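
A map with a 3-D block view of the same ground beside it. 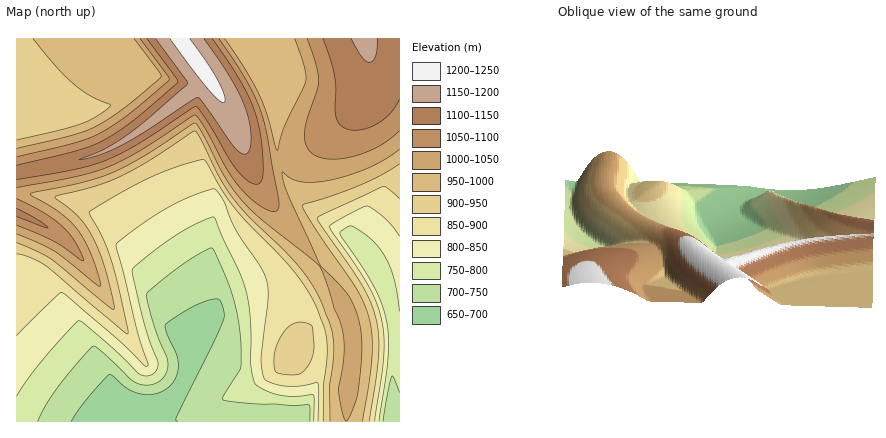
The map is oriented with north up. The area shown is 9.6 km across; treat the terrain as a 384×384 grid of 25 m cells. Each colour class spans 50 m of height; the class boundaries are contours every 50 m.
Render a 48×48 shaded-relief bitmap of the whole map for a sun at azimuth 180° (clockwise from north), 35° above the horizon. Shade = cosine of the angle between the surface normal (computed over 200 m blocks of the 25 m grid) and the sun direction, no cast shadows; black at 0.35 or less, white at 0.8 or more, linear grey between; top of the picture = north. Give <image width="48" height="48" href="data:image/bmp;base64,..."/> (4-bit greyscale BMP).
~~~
<image width="48" height="48" href="data:image/bmp;base64,Qk32BAAAAAAAAHYAAAAoAAAAMAAAADAAAAABAAQAAAAAAIAEAAATCwAAEwsAABAAAAAAAAAAAAAAABEREQAiIiIAMzMzAERERABVVVUAZmZmAHd3dwCIiIgAmZmZAKqqqgC7u7sAzMzMAN3d3QDu7u4A////AIiIiIiIiIiHd3d4mZmZmZmZmXZniIiIiIiIiIiIiIiId3d3iJmZmZmqu5ZniIiIiIiIiIiIiIiZmYd3d4iZmau8zLdniIiIiIiIiZmIiIm8y6h3d3d4mrzd3chniIiIiIiJmZmYiJvN3Ll3d3ZnebzMzMpmd4iIiIiJmZmZiau826mHd3dmeJq8u7pmd4iIiIiZmZmZmru7upiHd3dmeIiaqplmd4iHiIiZmZmZm7u6h3d3d3d2d3eImIl2d3h3iIiJmZmZq7u4VVV3d3d3d3d3iIh3d3d3eIiJmZmZu7umVVV4d3d3d3dmd3eHd3d2eIiJmZmbu7uFVVeId3d4d3dmZ3eIiHdmaIiJmZmru7plVWiIh3d4h3dmZneYiHdlaIiImZm7u7dlVniIiHeIh3d2ZmepiHZUaIiImZq7u5ZlV4iIiIeIiHd2Zmiph2VEaIiIiZu7u3ZlaJiIiIiIiHd3ZnqZh2QzeIiIiau7uWZmeZmIiIiYiId3d5qYdlMkiIiIiru7plVWiZmYiImYiIh3ebqYZUIWiIiIm7vLhVVomZmZmImZiIiHi7qHVCE3iIiJvMy5ZVV5mZmZmZmZmIiIq6mGUxFoiIibzMymVVaJmZmZmZmZmYiKy6h1MhOIiJrMzMt1VVeZmZmZmZmZmZmsupdkISeIiLzdzLhUVWiZmZmZmZmZmZrMuYZTEWmZmd3dy4RERYmZmZmZmZmZmazLqHUyFImZmd3cp0REV5mZmZmZmZmZmsy6l2QjaZmZmdy4UzNEaJmZmZmZmZmZrMy5hkNYq5mZmahTIjNGiJmZmZmZmZmazcuodUabvLmZmVMiIjRoiImZmZmZmZiszLqXVXq7vMqZmSI0RWeIiImZmZmZmZq8y6mGV6q7vMypmXiZq8y7qZiZmZmZmZvMu6h1eaq7u8y6mc3d7u7t3LqZmZmZmazLuphmmqqru7vLqc3e7u7u7ty5mZmZmby7qodnmaqqu7u7uWeavN3u7u7cqZmZmbu6qYdomZqqq7u7uhEjRnm83u7d26mZmruqmXZoiZmaqqu7uxERERJGm93d3cqZmrqqmHZoiJmZqqqruxERERERJYvd3dy5m7qpmHVneIiZmaqqqjMhERERETas3d3bq7qph2Vnd4iJmZqqqnZlQzIRERJIvd3dy7qZhlRmd3iIiZmZqoiHd2VDIREjat3d3LqYdkRmZ3eIiJmZmYiIiIh2UyESJZzd26mHZTR2Zmd4iImZmYiIiIiIdkISIjjN26mGVDWGVmd3iIiJmYiIiIiIiHUyIiNr2ph1QzeIZWZ3eIiIiIiIiIiIiIdjIRI2qodkMliIdmZ3iIiIiIiIiIiIiIiGQ0Z3iXZTIniIh3d4iIiIiIiIiIiIiIiIeJqqmGVCFYiIiIiIiIiIiIiIiIiIiIiIrMuph1QhN4iIiIiIiIiIiIiIiIiIiIiJzLuodkMSaIiIiJiIiIiIh4iIiIiIiIiLzLqXZTIViIiIiZmIiIiHd4iIiIiIiIiMy7mHVCEXiIiIiZmIiIiHdw=="/>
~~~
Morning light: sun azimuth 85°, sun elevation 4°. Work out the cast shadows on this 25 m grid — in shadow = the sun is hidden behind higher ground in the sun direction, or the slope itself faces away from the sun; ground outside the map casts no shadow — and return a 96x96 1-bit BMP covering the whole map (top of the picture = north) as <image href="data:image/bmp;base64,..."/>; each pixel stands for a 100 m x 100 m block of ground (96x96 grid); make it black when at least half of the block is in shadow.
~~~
<image width="96" height="96" href="data:image/bmp;base64,Qk2+BAAAAAAAAD4AAAAoAAAAYAAAAGAAAAABAAEAAAAAAIAEAAATCwAAEwsAAAIAAAAAAAAA////AAAAAAAAAAAAD///////wAAAAAAAH///////wAAAAAAAP///////wAAAAAAAf///////wAAAAAAAP///////wAAAAAAAP///////wAAAAAAMD///////wAAAAAB+B///////wAAAAAH+A///////wAAAAAf+A///////wAAAAB//A///////wAAAAH//A///////wAAAAP//Af///4//4AAAAP//Af///8f/4AAAAf//Af///+P/4AAAAf//Af///+P/4AEAAf/+Af///+H/4AEAA//8Af///+H/4AMAA//8Af///+H/4AMAB//4Af///+H/4AMAB//4A////+H/4AMAD//wA////+P/4AMAH//gA///////4AMAH//gB///////wAMAP//AB///////wAcAf//AB///////wAcAf/+AB///////wAcA//+AB///////gAcB//8AA///////gAcD//4AA///////AA8H//4AA///////AA8P//wAA//////+AA8f//wAA//////+AB8///gAA//////8AB////AAA//////8AD////AAA//////4AD///+AAA//////wAH///8AAA//////gAH///8AAA//////gAP///4AAA//////AAP///wAAA/////+AAP///wAAA/////8AAP///gAAB/////4AAP///AAAB/////wAAP//+AAAB/////gAAP//8AAAD/////gAAH//4AAAD/////AAAD//gAAAH////+AAAD/+AAAAH////8AAAB/8AAAAP////4AAAA/gAAAAP////wAAAAeAAAAAf////wAAAAEAAAAA/////gAAAAAAAAAA/////AAAAAAAAAAB////+AAAAAAAAAAD////+AAAAAAAAAAD////8AAAAAAAAAAH////8AAAAAAAAAAP////4AAAAAAAAAAP////4AAAAAAAAAAf////wAAAAAAAAAAP////wAAAAAAAAAAH////gAAAAAAAAAAD////gAAAAAAAAAAB////gAAAAAAAAAAA////AAAAAAAAAAAA////ACAAAAAAAAAAf///AHAAAAAAD/4AP//+AHgAAAAD//+AH//+AHwAAAD////gD//+AP4AAAD////4D//8AP8AAAD////8B//8AP+AAAB/////A//8AP/AAAA/////gf/4AP/gAAAf////wP/4Af/wAAAP////8P/wAf/4AAAH////+H/wAf/8AAAB/////D/gAf/+AAAA/////h/AA//+AAAAf////4/AA///AAAAP////8eAA///gAAAP////+eAB///wAAAf/////sAB///wAAA//////4AB///wAAB//////wAB///4AAB//////wAB///4AAD//////gAB///4AAH//////AAD///wAAH//////AAD///wAAP/////+AAD///wAAf/////8AAD///wAAf/////4AAD///wAAB/////4AAD///gAAAAf///wAAB///gAAAAAD//gAAAD//gAA="/>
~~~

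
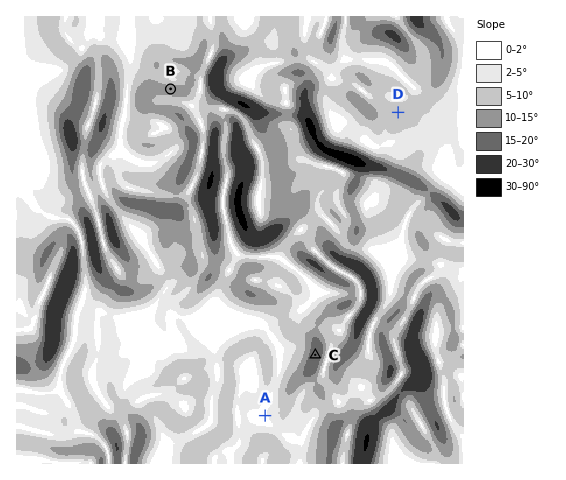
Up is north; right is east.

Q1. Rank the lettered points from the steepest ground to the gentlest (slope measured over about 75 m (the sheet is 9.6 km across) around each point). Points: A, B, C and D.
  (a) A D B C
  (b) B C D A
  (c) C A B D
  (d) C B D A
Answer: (d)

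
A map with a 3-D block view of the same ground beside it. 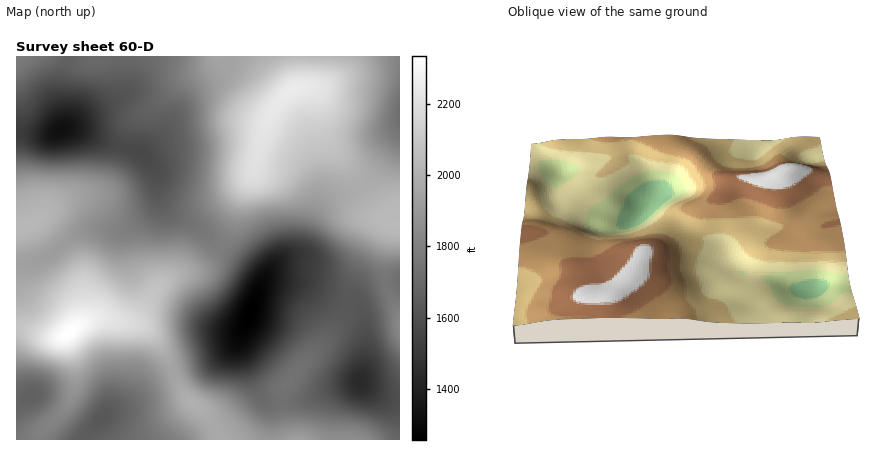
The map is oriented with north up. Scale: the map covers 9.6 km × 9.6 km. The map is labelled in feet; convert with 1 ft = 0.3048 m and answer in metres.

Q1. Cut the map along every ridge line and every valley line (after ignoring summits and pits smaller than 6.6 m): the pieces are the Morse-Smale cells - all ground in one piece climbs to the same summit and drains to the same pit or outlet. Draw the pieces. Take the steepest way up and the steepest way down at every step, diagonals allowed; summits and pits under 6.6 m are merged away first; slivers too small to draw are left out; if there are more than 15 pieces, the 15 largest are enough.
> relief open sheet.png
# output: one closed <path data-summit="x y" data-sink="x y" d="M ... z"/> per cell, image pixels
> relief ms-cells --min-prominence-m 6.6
<path data-summit="292 90" data-sink="60 130" d="M296 56l-176 0 3 22-1 16-6 5-52 29 14 2 28 13 34 10 15 17 4 26 6 12 33 20 22 20 13-24 7-26 13-24 14-54 13-20 18-14z"/><path data-summit="68 334" data-sink="250 314" d="M222 248l-20 19-28 9-10 6-13 14-13 20-6 6-5 0 17 5 11 11 19 34 42-14 16-11 8-13 0 16 18 42 8 9 16 1 2-14 18-24 20-18 13-16 7-10 7-18-47-18-34-3-6 4-2-7-8-8z"/><path data-summit="68 334" data-sink="60 130" d="M158 183l-1 17-3 6-24 20-12 5-28-1-8 2-44 29-22 3 0 64 32 9 14 0 16-12 16-6 38 3 6-6 13-20 13-14 10-6 20-5 19-13 7-10-22-20-33-20-6-12z"/><path data-summit="28 226" data-sink="60 130" d="M74 129l-12 0-14 6-32-3 0 132 22-3 14-7 22-18 12-5 32 0 6-2 24-16 8-11 0-28-7-12-9-9-34-10z"/><path data-summit="292 90" data-sink="250 314" d="M306 87l-10 1-8 4-18 22-7 18-10 42-13 24-7 26-12 24 31 22 8 8 2 7 8-15 10-10 20-8 4-4 13-34 11-12 33-16-11-18-26-32-6-20-3-20-3-6z"/><path data-summit="292 90" data-sink="400 114" d="M400 56l-103 0 1 30-2 2 10-1 6 3 12 46 38 50 13-12 25-36z"/><path data-summit="68 334" data-sink="102 418" d="M110 319l-24 2-20 15 9 34-3 26-10 16-21 20-1 8 42 0 24-27 20-8 28-23 20-10-14-28-14-15-6-4z"/><path data-summit="394 224" data-sink="250 314" d="M362 187l-34 15-11 12-13 34-4 4-20 8-10 10-7 12 17-1 22 3 46 18 9-22 17-24 16-32-9-8z"/><path data-summit="68 334" data-sink="360 382" d="M350 302l-15 28-13 16-20 18-18 24 0 14 22-3 30-12 24-5 6-28 0-26-4-18-4-5z"/><path data-summit="194 404" data-sink="250 314" d="M240 336l-8 11-16 11-36 12-6 2 0 2 11 22 17 14 8 10 10 20 50 0 1-28-19-32-12-30z"/><path data-summit="68 334" data-sink="32 396" d="M22 328l-6 0 0 112 22 0 3-8 26-26 7-18 1-18-9-35-4 2-14 0z"/><path data-summit="194 404" data-sink="102 418" d="M174 373l-20 9-28 23-20 8-23 27 137 0 0-2-10-18-8-10-17-14z"/><path data-summit="400 328" data-sink="360 382" d="M386 283l-18 7-9 8 7 30 0 26-6 28 16 12 24 5 0-85z"/><path data-summit="16 56" data-sink="60 130" d="M68 56l-52 0 0 76 32 3 12-4 3-3 1-16-3-24z"/><path data-summit="68 334" data-sink="60 130" d="M120 56l-51 0-8 32 3 24-2 17 50-27 10-8 1-16z"/>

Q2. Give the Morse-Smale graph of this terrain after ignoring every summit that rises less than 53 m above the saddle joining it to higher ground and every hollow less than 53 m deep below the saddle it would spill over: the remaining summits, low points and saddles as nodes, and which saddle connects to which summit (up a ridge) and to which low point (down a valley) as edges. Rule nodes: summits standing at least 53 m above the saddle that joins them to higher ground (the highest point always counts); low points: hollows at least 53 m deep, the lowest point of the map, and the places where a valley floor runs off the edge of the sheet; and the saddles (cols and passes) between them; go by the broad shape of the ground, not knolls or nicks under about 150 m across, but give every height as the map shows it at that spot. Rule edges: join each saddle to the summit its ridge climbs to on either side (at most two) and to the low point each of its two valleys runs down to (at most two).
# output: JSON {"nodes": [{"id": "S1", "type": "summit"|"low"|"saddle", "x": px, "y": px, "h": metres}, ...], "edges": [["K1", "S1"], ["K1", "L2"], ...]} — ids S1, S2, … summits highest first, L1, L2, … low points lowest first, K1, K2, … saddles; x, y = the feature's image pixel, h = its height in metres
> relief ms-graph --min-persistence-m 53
{"nodes": [
{"id": "S1", "type": "summit", "x": 68, "y": 334, "h": 712},
{"id": "S2", "type": "summit", "x": 292, "y": 90, "h": 686},
{"id": "L1", "type": "low", "x": 250, "y": 314, "h": 383},
{"id": "L2", "type": "low", "x": 60, "y": 130, "h": 403},
{"id": "L3", "type": "low", "x": 360, "y": 382, "h": 437},
{"id": "L4", "type": "low", "x": 102, "y": 418, "h": 496},
{"id": "L5", "type": "low", "x": 400, "y": 114, "h": 526},
{"id": "K1", "type": "saddle", "x": 362, "y": 186, "h": 604},
{"id": "K2", "type": "saddle", "x": 174, "y": 374, "h": 594},
{"id": "K3", "type": "saddle", "x": 220, "y": 248, "h": 544},
{"id": "K4", "type": "saddle", "x": 386, "y": 284, "h": 535},
{"id": "K5", "type": "saddle", "x": 348, "y": 302, "h": 497}],
"edges": [["K1", "S2"], ["K1", "L1"], ["K1", "L5"], ["K2", "S1"], ["K2", "L1"], ["K2", "L4"], ["K3", "S1"], ["K3", "S2"], ["K3", "L1"], ["K3", "L2"], ["K4", "S1"], ["K4", "S2"], ["K4", "L3"], ["K5", "S1"], ["K5", "S2"], ["K5", "L1"], ["K5", "L3"]]}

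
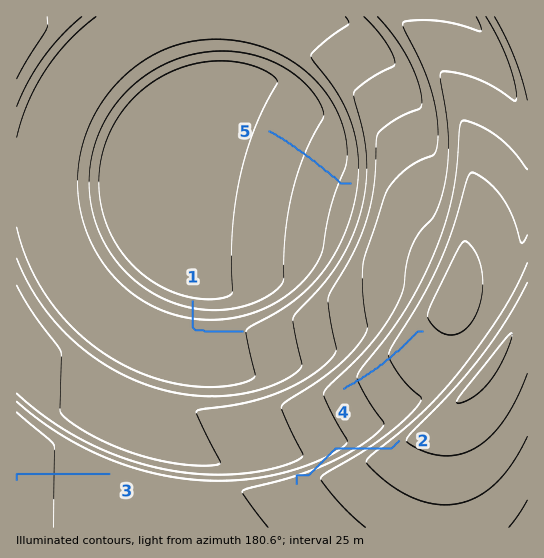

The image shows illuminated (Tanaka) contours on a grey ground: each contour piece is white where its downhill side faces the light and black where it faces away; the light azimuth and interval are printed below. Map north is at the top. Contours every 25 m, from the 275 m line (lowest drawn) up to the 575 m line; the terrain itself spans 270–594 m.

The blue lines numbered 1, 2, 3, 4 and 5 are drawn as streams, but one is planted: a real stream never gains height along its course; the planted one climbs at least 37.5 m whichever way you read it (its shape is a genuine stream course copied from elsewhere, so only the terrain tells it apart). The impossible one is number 2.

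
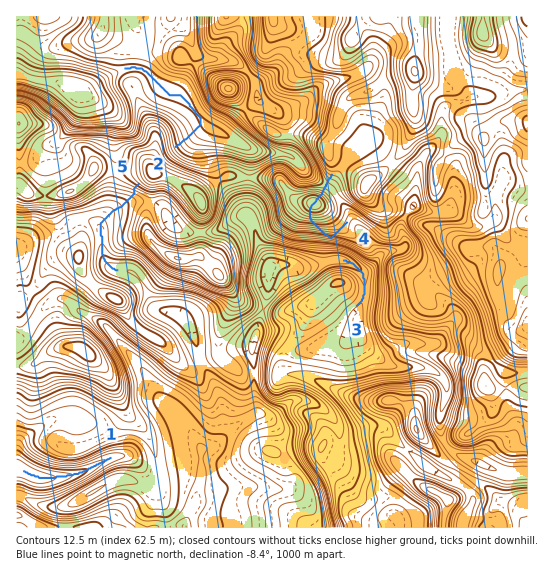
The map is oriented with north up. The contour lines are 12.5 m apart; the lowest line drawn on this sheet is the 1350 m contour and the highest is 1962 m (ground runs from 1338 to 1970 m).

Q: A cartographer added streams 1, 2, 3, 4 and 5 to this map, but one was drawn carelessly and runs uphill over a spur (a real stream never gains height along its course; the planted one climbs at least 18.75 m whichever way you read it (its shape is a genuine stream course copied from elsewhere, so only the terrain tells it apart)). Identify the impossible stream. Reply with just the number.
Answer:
4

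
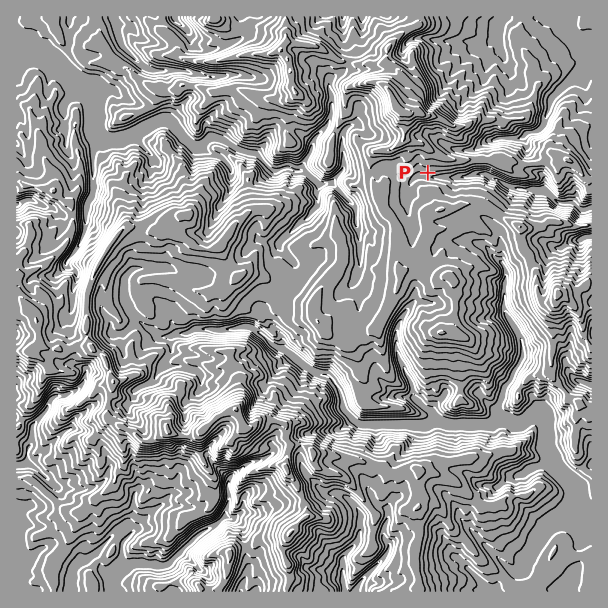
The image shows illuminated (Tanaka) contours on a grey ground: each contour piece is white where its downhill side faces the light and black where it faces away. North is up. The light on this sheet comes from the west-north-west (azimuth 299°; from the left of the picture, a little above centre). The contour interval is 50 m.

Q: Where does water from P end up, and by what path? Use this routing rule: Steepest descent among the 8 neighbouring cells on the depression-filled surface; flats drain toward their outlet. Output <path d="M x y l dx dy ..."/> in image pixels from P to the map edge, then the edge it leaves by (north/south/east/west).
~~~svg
<path d="M428 173l0 3 3 1 36 0 6-3 13 0 3 3 8 2 3 3 12 6 7 0 2 1 13 0 5 3 9 0 9 9 3 2 13 0 6 6 3 1 3 0 6-3"/>
exit: east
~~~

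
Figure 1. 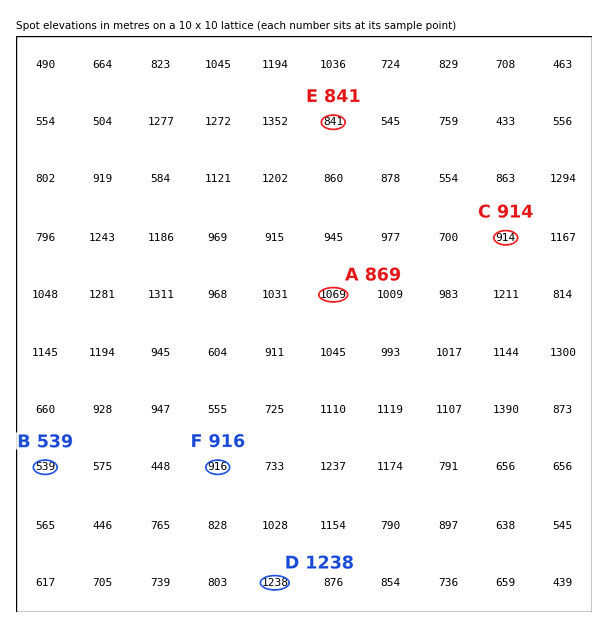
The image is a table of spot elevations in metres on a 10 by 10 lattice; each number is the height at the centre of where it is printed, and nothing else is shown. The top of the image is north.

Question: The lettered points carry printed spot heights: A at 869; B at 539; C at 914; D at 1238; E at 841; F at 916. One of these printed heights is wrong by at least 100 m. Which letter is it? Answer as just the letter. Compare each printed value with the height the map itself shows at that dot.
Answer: A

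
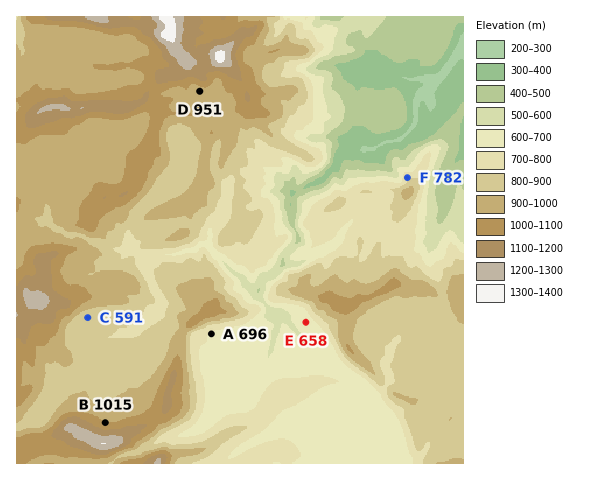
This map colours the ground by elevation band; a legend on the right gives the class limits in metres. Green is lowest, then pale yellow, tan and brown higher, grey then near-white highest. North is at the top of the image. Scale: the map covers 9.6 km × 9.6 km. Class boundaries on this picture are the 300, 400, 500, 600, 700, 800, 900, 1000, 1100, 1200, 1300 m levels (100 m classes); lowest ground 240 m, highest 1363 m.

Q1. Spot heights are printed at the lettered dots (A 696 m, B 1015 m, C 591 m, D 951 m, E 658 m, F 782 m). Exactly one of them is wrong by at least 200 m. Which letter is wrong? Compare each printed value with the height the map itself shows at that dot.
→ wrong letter C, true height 841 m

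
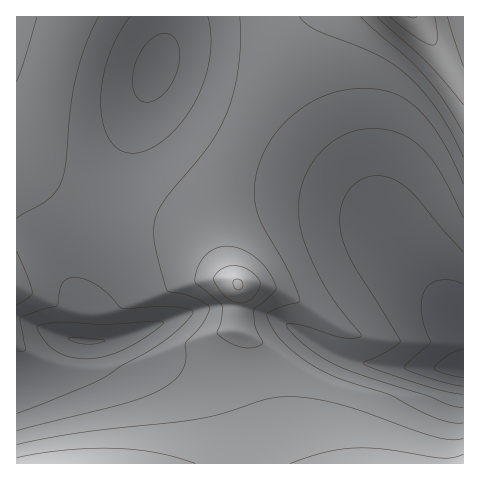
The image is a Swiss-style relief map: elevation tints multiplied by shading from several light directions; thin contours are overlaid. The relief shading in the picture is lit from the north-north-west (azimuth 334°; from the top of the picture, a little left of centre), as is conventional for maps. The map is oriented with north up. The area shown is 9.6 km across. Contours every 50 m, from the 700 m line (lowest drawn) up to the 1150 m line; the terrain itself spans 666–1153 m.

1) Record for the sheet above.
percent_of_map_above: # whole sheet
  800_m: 88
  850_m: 70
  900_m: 44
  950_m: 17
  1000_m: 5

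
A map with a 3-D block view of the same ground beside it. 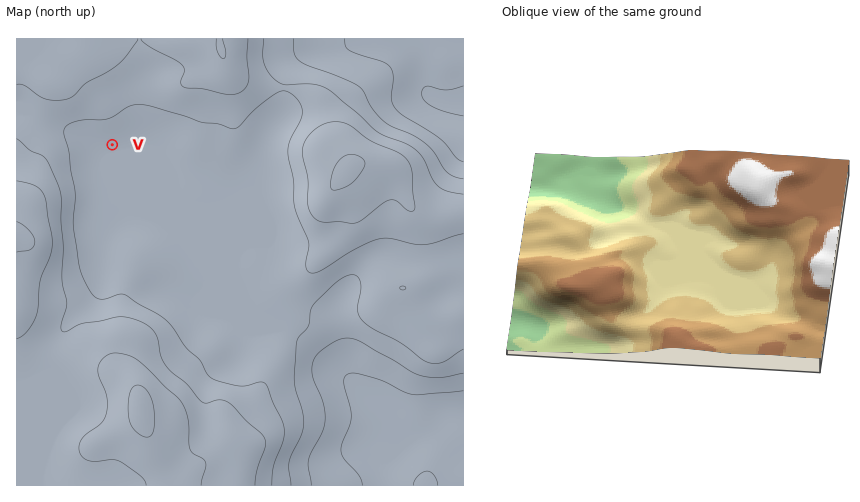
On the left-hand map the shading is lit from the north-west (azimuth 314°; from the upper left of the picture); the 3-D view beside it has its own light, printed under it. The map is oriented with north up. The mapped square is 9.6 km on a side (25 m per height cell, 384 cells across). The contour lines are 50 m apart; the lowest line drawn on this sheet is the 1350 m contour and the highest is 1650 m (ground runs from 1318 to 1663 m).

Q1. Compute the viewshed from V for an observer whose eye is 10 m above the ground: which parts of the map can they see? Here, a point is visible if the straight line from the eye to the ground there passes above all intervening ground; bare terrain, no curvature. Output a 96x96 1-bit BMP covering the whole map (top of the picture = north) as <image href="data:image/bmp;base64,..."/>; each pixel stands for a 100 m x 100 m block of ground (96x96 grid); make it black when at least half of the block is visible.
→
<image width="96" height="96" href="data:image/bmp;base64,Qk2+BAAAAAAAAD4AAAAoAAAAYAAAAGAAAAABAAEAAAAAAIAEAAATCwAAEwsAAAIAAAAAAAAA////AAAAAAAAAAAAAAAAAAAAAAAAAAAAAAAAAAAAAAAAAAAAAAAAAAAAAAAAAAAAAAAAAAAAAAAAAAAAAAAAAAAAAAAAAAAAAAAAAAAAAAAAAAAAAEAAAAAAAAAAAAAAAGAAAAAAAAAAAAAAAHAAAAAAAAAAAAAAAPAAAAAAAAAAAAAAAPz4AAAAAAAAAAAAAP/8AAAAAAAAAAAAAP/+AAAAAAAAAAAAAP/+AAAAAAAAAAAAAP/8AAAAAAAAAAAAAf/4AAAAAAAAAAAAMf/wAAAAAAAAAAAA///wAAAAAAAAAAAB///4AAAAAAAAAAAH///4AAAAAAAAAAD////4AAAAAAAAAAH////8AAAAAAAAAAH////8AAAAAAAAAAP////+AAAAAAAAAAf+PwD+AAAAAAAAAB/4HwD/AAAAAAAAAH/wHwD/AAAAAAAAAH/gH4D/gAAAAAAAIH/AP8D/wAAAAAAAODAAP+D/wAAAAAAAPHAAP/j/wAAAAAAAH/+A+P//wAAAAAAAH///8H//wAAAAAAAD///4D//gAAAAAAAD///wB//AAAAAAAAD///gB/+AAAAAAAAD///AB/8AAAAAAAAD//+AB/4AAAAAAAGD//wAD/8AAAAAAAHH//gAD/+AAAAAAAB///AAH//AAAAAAAA//+AAH//gAAAAAAA//+AAH//4AAAAAAAf/+AAH//+AAAAAAAf/+AAP///AAAAAAAf/+AA////gAAAAAAf/+AB////gAAAAAAf//AD////wAAAAAA///gH////4AAAAAA/////////8AAAAAB/////////+AAAAAD/////////+AAAAAH//////////AAAAAP/////////8AAAAAf/////////4AAAAAf/////////4AAAAAf/////////4AAAAAf/////////4AAAAAP/////////4AAAAAP/////////8AAAAAP/////////8AAAAAP/////////8AAAAAf//////n//+AAAAAf//////AD/+AAAAA//////+AB//AAAAB//////+AA//AAAAAf/////+AA//gAAAAH/////8AAf/gAAAAD/////8AAf/wAAAAD/////wAAf/wAAAAB/////wAAf8AAAAAD/////wAAP8AAAAAD/////wAAP8AAAAAD/////wAAP8AAAAAD/////wAAH8AAAAAH/////wAAD+AAAAAH/////wAAB+AAAAAD/////wQAA+AAAAAD/////wwAAeAAAAAB/////5wAAMAAAAAB/4H///4AAAAAAAAB/4D///4AAAAAAAAA/wD///4AAAAAAAAAPwB///4AAAAAAAAADwA///4AAAAAAAAAAwAH8fwAAAAAAAAAAQABwPwAAAAAAAAAAYAAAHgAAAAAAAAAAIAAAHgAAAAAAAAAAAAAAHgAAAAAAAAAAAAA4HAAAAAAAAAAAAAD/PAAAAAAAAAAAAAP/+AAAAAAAAAAAAAP/8AAAAAAAAAAAAAH/4AAAAAAAAAAAAAAAAAAAAAAAAA="/>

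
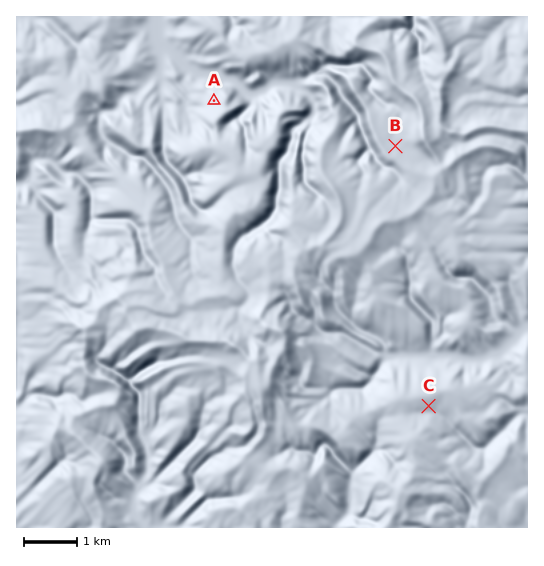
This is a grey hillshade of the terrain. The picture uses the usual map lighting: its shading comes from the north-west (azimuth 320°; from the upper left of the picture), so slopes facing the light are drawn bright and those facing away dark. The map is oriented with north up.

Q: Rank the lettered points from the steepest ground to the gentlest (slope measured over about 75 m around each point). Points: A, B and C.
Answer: A C B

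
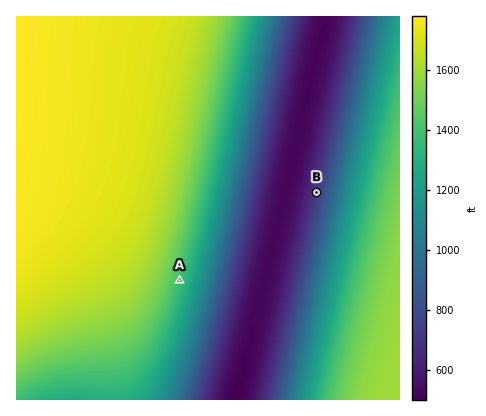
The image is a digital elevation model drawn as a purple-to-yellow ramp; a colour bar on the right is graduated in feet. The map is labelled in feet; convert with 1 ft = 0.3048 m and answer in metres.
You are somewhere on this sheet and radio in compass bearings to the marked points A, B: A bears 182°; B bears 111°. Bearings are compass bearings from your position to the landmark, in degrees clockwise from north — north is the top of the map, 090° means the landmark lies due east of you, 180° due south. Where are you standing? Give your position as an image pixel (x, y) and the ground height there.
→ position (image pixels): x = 184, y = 142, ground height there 490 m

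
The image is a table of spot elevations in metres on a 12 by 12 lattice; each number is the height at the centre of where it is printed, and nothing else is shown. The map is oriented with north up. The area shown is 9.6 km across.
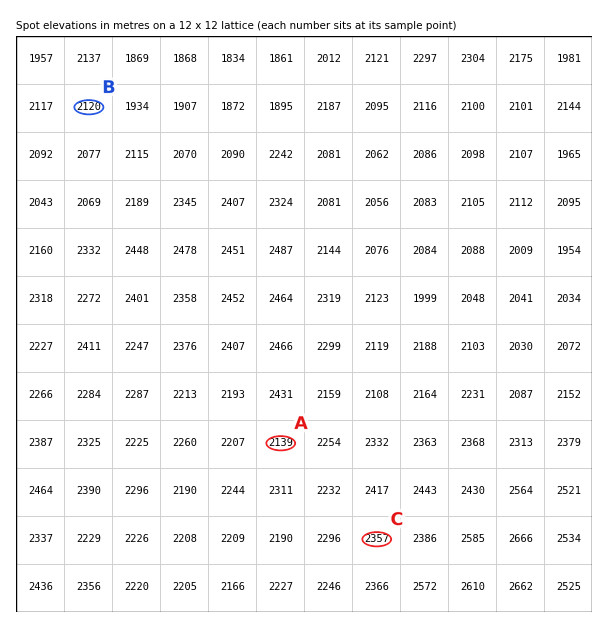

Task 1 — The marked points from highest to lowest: C A B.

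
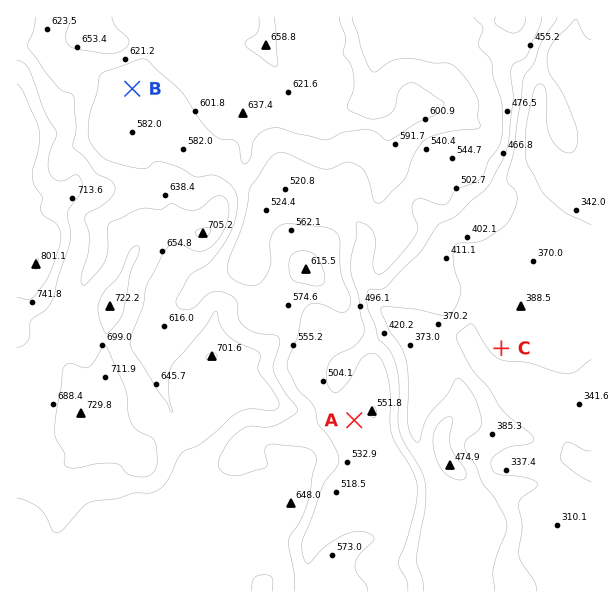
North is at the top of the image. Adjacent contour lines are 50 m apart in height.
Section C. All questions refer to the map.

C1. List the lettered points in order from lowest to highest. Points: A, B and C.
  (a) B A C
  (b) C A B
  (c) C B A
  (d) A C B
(b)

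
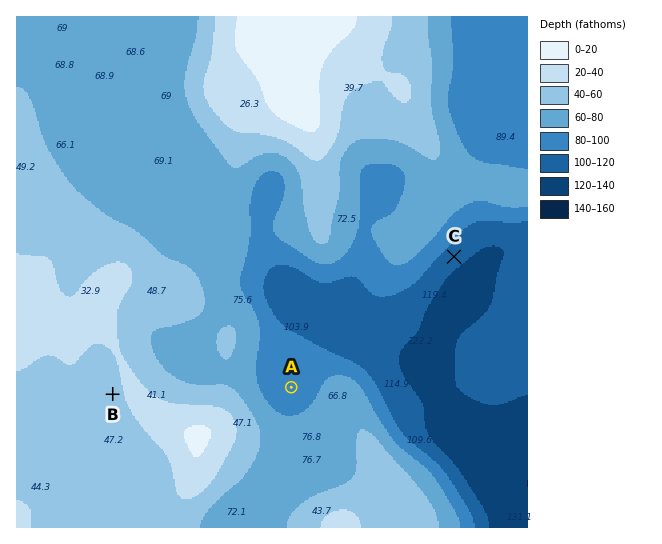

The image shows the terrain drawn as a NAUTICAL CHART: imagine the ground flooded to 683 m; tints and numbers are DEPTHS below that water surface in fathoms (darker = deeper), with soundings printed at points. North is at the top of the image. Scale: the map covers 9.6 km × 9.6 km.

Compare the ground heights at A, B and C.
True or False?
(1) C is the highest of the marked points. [False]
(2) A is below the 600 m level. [True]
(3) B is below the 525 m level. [False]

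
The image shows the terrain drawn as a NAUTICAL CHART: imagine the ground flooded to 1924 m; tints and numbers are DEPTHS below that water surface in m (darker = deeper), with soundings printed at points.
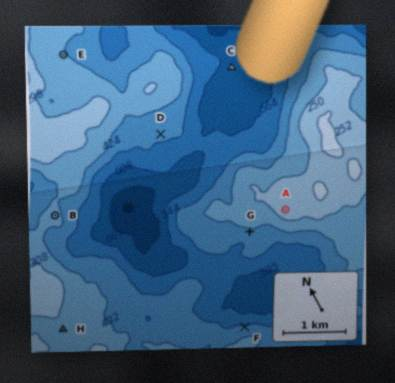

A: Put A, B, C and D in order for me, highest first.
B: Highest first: A B D C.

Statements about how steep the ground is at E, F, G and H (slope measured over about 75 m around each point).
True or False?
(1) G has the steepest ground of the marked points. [False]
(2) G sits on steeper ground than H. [True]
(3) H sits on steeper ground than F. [False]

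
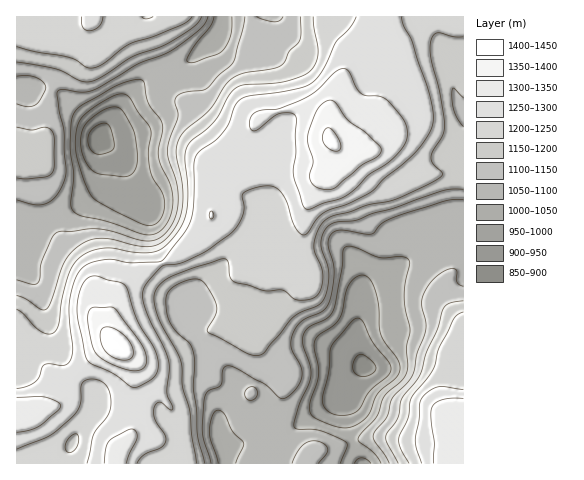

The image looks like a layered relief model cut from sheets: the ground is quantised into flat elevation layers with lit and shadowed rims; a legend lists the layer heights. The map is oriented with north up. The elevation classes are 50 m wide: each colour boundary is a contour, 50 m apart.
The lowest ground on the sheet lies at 880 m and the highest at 1440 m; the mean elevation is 1170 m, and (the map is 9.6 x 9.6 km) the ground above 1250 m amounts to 24.6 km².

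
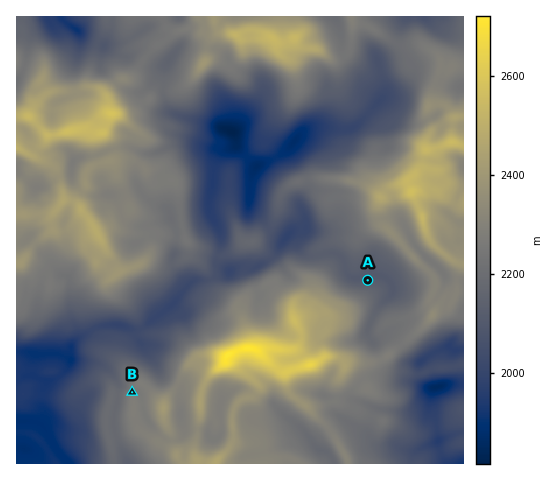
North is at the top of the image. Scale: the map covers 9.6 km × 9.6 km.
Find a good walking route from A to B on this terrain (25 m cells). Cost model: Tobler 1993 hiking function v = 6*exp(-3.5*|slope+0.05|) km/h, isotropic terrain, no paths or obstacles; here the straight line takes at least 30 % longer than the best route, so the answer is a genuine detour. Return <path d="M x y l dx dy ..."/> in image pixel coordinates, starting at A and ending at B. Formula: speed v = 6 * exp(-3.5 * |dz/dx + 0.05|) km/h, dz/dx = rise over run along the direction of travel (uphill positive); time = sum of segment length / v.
<path d="M368 280l-6 0-33-16-39 0-4 2-1 3-2 1-6 0-45 22-4 5-6 11-11 11-2 4-7 7-3 7-4 4-7 3-13 13-3 7 0 13-3 5-3 3-5 3-14 0-10 4-5 0"/>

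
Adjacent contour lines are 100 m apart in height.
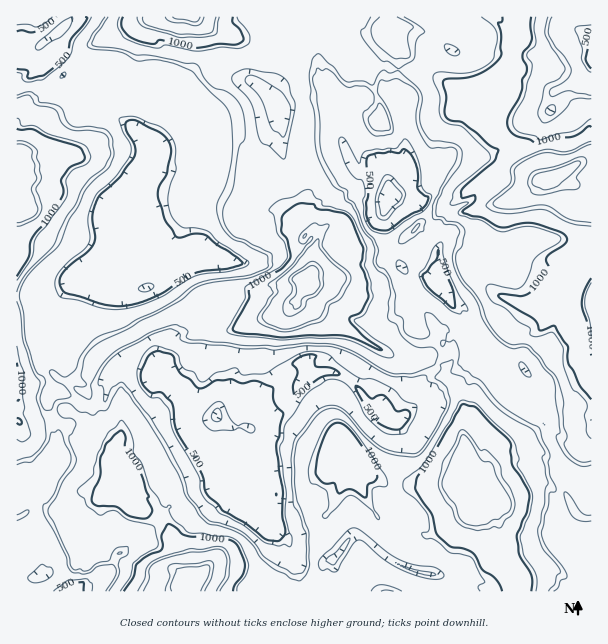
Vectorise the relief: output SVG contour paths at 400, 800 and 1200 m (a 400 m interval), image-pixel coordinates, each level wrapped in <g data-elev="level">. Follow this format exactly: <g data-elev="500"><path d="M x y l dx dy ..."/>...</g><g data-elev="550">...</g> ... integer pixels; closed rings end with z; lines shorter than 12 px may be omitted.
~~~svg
<g data-elev="400"><path d="M249 433l-10-5-6 2-21 0-8-7-1-7 10-12 5-2 3 0 3 3 6 13 6 7 3 1 7-3 8 3 1 5-3 2z"/><path d="M141 291l-3-3 5-3 6-2 5 2-1 3-3 2z"/><path d="M381 220l-5-5 0-18 7-19 3-3 3 0 4 2 9 11 4 7-4 9-7 6-6 8-3 2z"/><path d="M38 50l-3-3 3-5 24-20 10-5-2 9-7 9z"/></g><g data-elev="800"><path d="M371 591l4-5 6-1 9 1 12 5"/><path d="M548 591l7-7 2-8 4-4-4-7-15-17-4-15 6-29 1-15 3-6-6-25 3-4 0-2-13-23-32-19-23-25-3-2-6 2-6-8-10-4-1-2 2-9-1-2-12 5 1 4-6 8 0 1 12 9 3 12-1 8-18 33-7 10-5 5-6 2-15-1-18-7-15-12-20-23-10-6-9 2-8 4-19 25-3 7-2 12 1 27 2 16 12 30 1 33-4 11-7 6-8-2-6-5-15-8-9-8-9-13-11-11-14-6-18-4-9-8-15-21-6-20-20-35-30-45-7-8-5 3-10 20-8 1-6 4-7-3-6 0-11-8-9 0-3 4 2 6 4 4 9 1 4 4-7 15 7 23-3 7-10 13-7 16-7 10-1 6 6 11 15 31 2 11 3 4 6-1 4 2 5-1 7-6 14-4 6-11 12-2 0 7-8 6-2 4 1 11-10 16"/><path d="M434 579l-18-4-21-9-12-7-18-17-5-2-4 1-3 3-17 28-4 0-5-3-6 1-2-3-1-4 3-6 11-9 15-17 7-3 8 3 23 20 12 7 16 6 21 3 9 6 1 3-1 2z"/><path d="M17 461l16-6 8-8 4-7 1-5-2-15-8-21 4-16-7-12-10-29-2-28-4-13"/><path d="M17 292l4-10 5-9 27-27 12-27 10-14 7-16 8-10 14-11 7-15-3-15-4-5-14-3-19 0-9-7-4-10-4-4-18-4-7-10-12 3"/><path d="M411 233l5-2 4-7-4 2z"/><path d="M282 159l-12-12-7-3-3-4-9-36-4-8-15-15 0-4 4-4 12-4 25 4 9 4 6 6 7 24-9 49-2 3z"/><path d="M377 131l12-1 1-2-4-17-6-8-12 16 3 8z"/><path d="M591 99l-12-1-7 2-10 13-14 9-5 1-4-6-1-6 7-24 3-3 12-6 5-9-20-34 0-6 3-12"/><path d="M455 56l-5-1-4-4-2-4 2-3 6 1 7 5 0 4z"/><path d="M108 17l-13 19-3 8 0 1 28 4 17 6 15 1 33 7 10 1 4 2 5 12 6 7 5 3 13 5 11 10 5 13 1 21-6 11-6 38-9 21-1 12 4 9 6 8 12 4 27 14 1 10-4 6-17 7-39 5-15 4-21 16-37 19-12 8-30 14-9 8-5 7-3 17 6 9-3 3-10 0 3 5 10 7 3 0 2-4-1-11 11-19 9-10 9-7 30-16 24-7 12 4 2 3-1 6 5 2 54 6 30 0 30-3 29 2 19 7 28 17 12 5 19-1 21-8 4-9-3-7-4-2-12 0-8-3-9-8-6-12-7-4-1-17 3-10-2-11-3-6-8-5-4-7 1-15-3-8-9-11-12-26-6-4-2-8-11-7-13-26-4-15 0-28-5-17 1-9-2-13 3-17 6-6 15 12 9 13 6 3 15-1 9 4 6-10 5-5 7 3 8-3 1 1 17 15 5 7 1 6-2 15 0 8 3 9 5 6 4 4 21 2 8 6 1 6-2 9-17 25-5 11-2 12 1 4 6 1 4 4 11 2 7 7-3 15-5 7-1 5 3 15 5 9 16 19 8 21 10 15 12 8 14 0 6 2 11 11 5 10 9 8 4 8 4 18 0 24 4 12-3 6 0 3 6 9 8 6 6 1 7-1"/><path d="M404 17l15 9 6 6-9 9-2 18-16 10-9-7-8-2-19-22-1-8 4-2 6-11"/></g><g data-elev="1200"><path d="M216 591l9-15 2-15-3-9-6-3-15 3-14 0-23 6-11 5-5 6-1 10-6 12"/><path d="M471 525l14-1 7-4 6-1 11-7 2-9-2-7-12-19-5-13-3-2-7-2-14-22-3-3-3 0-18 40-2 10 2 6 11 13 5 15 5 4z"/><path d="M281 329l13-1 25-10 2-3 5-12 12-8 8-14 0-5-2-3-14-12-10-12-2-10-10 9-15 19-16 14-1 3 2 9-15 21-1 4 4 5z"/><path d="M17 223l4-1 12-5 4-4 1-4-7-20 6-10-3-8 1-6-3-7 0-8-6-5-9-1"/><path d="M591 144l-22 10-8 1-18-2-21 9-8 8 1 9-2 6-17 15-3 4 5 4 11 1 36-4 7 3 18 11 21 4"/><path d="M143 17l1 6 5 3 30 8 19 1 14-3 4-15"/></g>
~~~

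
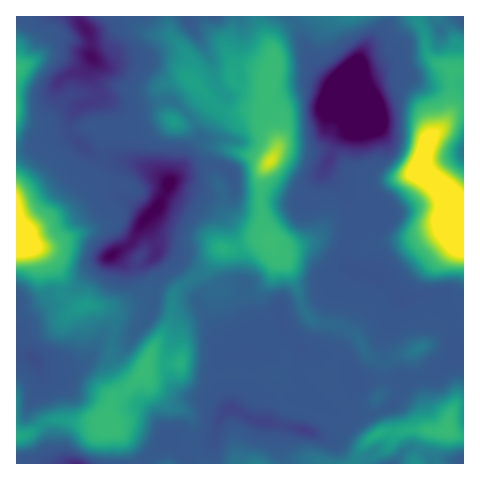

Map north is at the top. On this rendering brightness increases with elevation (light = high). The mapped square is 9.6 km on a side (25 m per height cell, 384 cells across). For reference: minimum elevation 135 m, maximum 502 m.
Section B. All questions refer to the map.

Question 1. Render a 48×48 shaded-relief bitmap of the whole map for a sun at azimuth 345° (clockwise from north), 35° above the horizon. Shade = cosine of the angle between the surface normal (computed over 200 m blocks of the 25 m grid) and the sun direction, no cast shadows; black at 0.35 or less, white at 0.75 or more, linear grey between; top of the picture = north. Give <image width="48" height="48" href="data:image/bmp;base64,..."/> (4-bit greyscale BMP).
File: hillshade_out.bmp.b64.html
<image width="48" height="48" href="data:image/bmp;base64,Qk32BAAAAAAAAHYAAAAoAAAAMAAAADAAAAABAAQAAAAAAIAEAAATCwAAEwsAABAAAAAAAAAAAAAAABEREQAiIiIAMzMzAERERABVVVUAZmZmAHd3dwCIiIgAmZmZAKqqqgC7u7sAzMzMAN3d3QDu7u4A////AEV3ZCAAADaaqYmZqqu6mqu8zIZzObhlIxNWZTERESWJmYmZqquqmru7vKZVNoZDETI0VERVRDNoiIiJqqqpmrupm8pmU0REM7lURGiIh1RniIiJmqqqmZmIic/aqHeIeM24eJmYiHVVZniIqpmIh3eIiZz/7su6iJvdzdypiIZEVniImYd3iIiIiIms3tzcqHm83d25mHY0Z4iHeHiIiIiIiJmIm8zO2piaq7y7mHZVZWeId4iIiIiIiJmYibvN7aiZmazNyod2VDaIiIiIiIiIiImZiJqrzZmZiZvd3KiHZUaIiIiIiIiIiIiIiIiZq5mYiIm7zdqIh1aIiImZiImYiIeId2eImYiIiHianOyYmXaIiIiIiJiIiIiZmHZ4iIh3ZneJmd64mpeIiIiIiIiIiIiZqqh4iIiGVWd4iK7qmpiIiIiImId3eImZmruYiIiIdmZnh4vtmZiIiIiIiHd4iJmImZqZiIiIh2Zmd3i9qZiIiIiIiHiZmZmImZmYiJh4mYd3iIibqZiIiIiIiImZmZmImZmIiId4iaqqqZiaqIiIiId2d4mZmZmIiJiIiGVWeKu7u6mauXeIiIhjRXiIiZmZiIdndyNERou7u7qay4dnd3dTI1eIiZmZiHQREgJEVGm8y7vKq7hlRFRFQzaIiIiIh1MgAAAUZUeb3Km8qrl0MzRXdkRoiIiIhkVTACEUZjVVirmbqZmHZlZ4iGVniIiIdVZkM3d4h1RSNquZqZmqqYiImZd3iIiJh3dVeImZmpZlQ3u6qqvMy6mZrMqYiJmZu5hniJuoirqIdVmrqqvMzLmZvMupiIiZvsqYiIu6maqZh0Wbu6q7vMqZqqqpmIiInMy5iHmsypmZmFNpu6mqq7qIiJmZmIiIhompiZisy6mIiHVHu6mZmrmFR4mZmIiHQ0R5mrmqqZmIiIhnq6mYmql0JYmqmIiGIRN5rMu6mZiJmZmGeamZmZhTImiqmYmahTaL3dy5mZmZmZh2VomZhnliIEeKqZmd/qic3cupmZmYiHZVRXh3VGq2MTZ5q7us/+l4mpmZmZmIh3ZlVWd3eKrcZEeJvN3M3+pTVWiIiYiIiIh2RGeImaq8pleqvN7tvNxyIjaIiYiIiIiGQ1ZmZnibp2erqrzdqs7HMiaImamZmYiHd3ZmZ4mZl1ebqZqrqs7sdDaJmaqqqZmauoZniYmZh1aaqZmYms3dp0aJmImqmZiKuXd4mZmIiGRomZiHi+3LqUV5qYmZiJmId3iJiZmIiHRGiIh2iu/KmUJnmqqpmZmod4iZiJmId3Y1eJhnicy5mFE1aJq7upm7mJmZmZmYdncyR4h4mZmImIUlVoqqmpmrqpmpmZmYdndRA3h4mYeJmbuGZniYiJiJqpqpmqqZh3h1EDaIiZisu7y5h2eHeIh4mrupqrupmHh3UhWIiJm9y7qpiIiId4iImrurqru7qHd2ZTR4iImrzLqZmZh4iImqq6q8yqvMuHd3ZURoh2mZvKmZqpdXiJq7q6m9y6rMuYd3ZURXhmmXqw=="/>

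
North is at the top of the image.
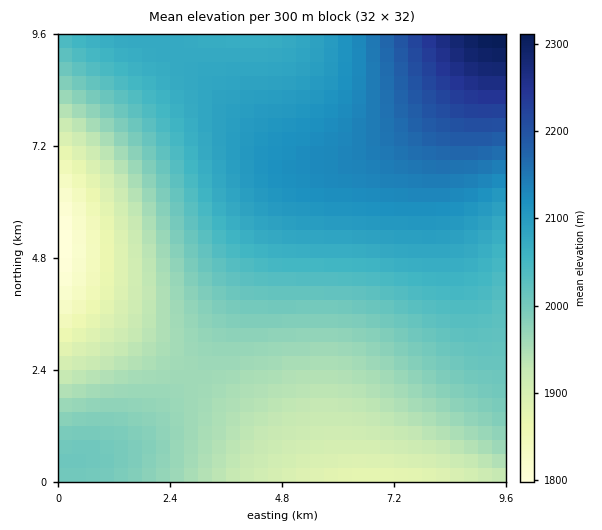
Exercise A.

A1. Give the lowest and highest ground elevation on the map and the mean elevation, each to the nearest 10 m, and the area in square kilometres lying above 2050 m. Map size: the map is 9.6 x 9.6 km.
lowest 1790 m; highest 2320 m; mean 2020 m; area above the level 36.5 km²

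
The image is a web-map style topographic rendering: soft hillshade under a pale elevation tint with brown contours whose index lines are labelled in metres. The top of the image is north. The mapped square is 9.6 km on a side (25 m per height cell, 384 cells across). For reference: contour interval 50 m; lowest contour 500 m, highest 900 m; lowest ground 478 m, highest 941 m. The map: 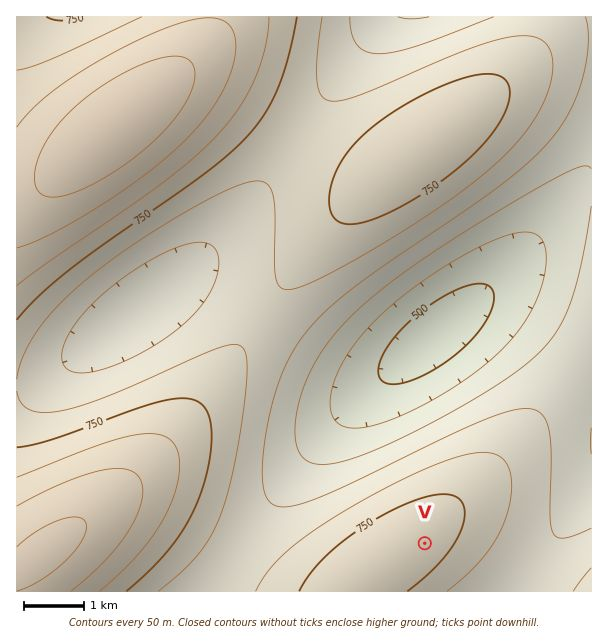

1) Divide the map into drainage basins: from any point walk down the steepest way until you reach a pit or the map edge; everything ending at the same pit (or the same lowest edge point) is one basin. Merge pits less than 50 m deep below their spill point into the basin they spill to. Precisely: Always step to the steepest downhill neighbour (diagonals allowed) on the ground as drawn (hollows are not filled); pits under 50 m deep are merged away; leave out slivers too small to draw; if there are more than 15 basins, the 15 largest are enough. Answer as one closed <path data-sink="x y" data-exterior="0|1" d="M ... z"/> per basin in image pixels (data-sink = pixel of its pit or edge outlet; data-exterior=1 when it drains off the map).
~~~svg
<path data-sink="435 335" data-exterior="0" d="M591 16l-49 0-2 16-11 22-34 36-114 86-51 49-42 53-59 87-51 67-58 60-21 18-69 54-13 6 0 22 575-1z"/><path data-sink="138 311" data-exterior="0" d="M195 80l-16 0-20 10-111 91-16 7-16 3 1 379 13-6 69-54 21-18 48-48 46-58 66-98 32-42 50-53 24-20-12 3-9 0-15-4-38-21-79-54-17-9z"/><path data-sink="413 17" data-exterior="1" d="M540 16l-330 0-2 16-9 18-37 37 2 1 15-8 16 0 11 4 34 18 92 61 27 12 15 1 24-12 97-74 34-36 11-22z"/><path data-sink="66 17" data-exterior="1" d="M209 16l-192 0-1 173 16-1 16-7 119-97 27-28 8-11 6-13z"/>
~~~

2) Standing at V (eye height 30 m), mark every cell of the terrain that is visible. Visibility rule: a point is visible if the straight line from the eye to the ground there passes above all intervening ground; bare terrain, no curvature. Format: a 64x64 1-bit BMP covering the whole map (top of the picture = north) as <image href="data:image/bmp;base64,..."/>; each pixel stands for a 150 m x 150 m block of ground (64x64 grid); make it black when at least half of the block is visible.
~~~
<image width="64" height="64" href="data:image/bmp;base64,Qk0+AgAAAAAAAD4AAAAoAAAAQAAAAEAAAAABAAEAAAAAAAACAAATCwAAEwsAAAIAAAAAAAAA////AAAAAAB//4AAB////z//wAAH////H//gAAP///8f//AAA////w//+AAB////B//8AAD///8D//4AAH///wH//wAAP///AP//gAAf//8Af/+AAAf//wA//8AAA///AB//4AAA//8AD//gAAB/DwAH//AAAB8HAAP/8AAAD4EAAf/4AAAHwAAB//gAAAPgAAD//AAAA/gAAH/+AAAB/gAAP/4AAAH/AAAf/wAAAP8AAA//gAAA/wAAB/+AAAD/AAAH/8AAAP8AAAP/4AAA/wAAAf/wAAB/AAAB//gAAH8AAAD//AAAfwAAAH//AAB/AAAAf/+AAH/AAAA//8AA//AAAD//8AD/+AAAH//8AP/+AAAf//+B//+AAA////////AAD////////AAH////////AAf////////AA/////////gB/////////gH/////////gH////9////AP////z///+Af////H///8Af///8P///wA////wf///gA////A///+AB///8A///4AB///wB///wAB///AD///AAD//8AH//8AAD//wAP//wAAD//AAP//AAAD/8AAf/+AAAH/wAA//4AAAH/AAB//gAAAH8AAB/+AAAAHwAAD/4AAAAHAAAH/gAAAAEAAAP+AAAAAAAAAP8AAAAAAAAAfwAAAAAAAAA/AAAAAA=="/>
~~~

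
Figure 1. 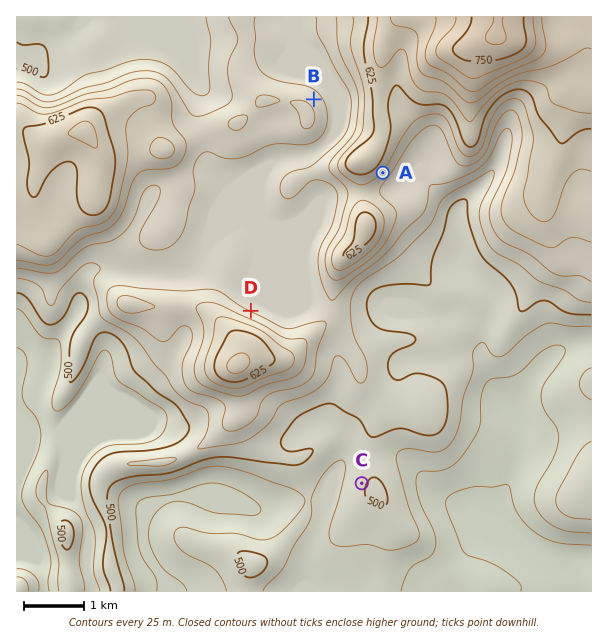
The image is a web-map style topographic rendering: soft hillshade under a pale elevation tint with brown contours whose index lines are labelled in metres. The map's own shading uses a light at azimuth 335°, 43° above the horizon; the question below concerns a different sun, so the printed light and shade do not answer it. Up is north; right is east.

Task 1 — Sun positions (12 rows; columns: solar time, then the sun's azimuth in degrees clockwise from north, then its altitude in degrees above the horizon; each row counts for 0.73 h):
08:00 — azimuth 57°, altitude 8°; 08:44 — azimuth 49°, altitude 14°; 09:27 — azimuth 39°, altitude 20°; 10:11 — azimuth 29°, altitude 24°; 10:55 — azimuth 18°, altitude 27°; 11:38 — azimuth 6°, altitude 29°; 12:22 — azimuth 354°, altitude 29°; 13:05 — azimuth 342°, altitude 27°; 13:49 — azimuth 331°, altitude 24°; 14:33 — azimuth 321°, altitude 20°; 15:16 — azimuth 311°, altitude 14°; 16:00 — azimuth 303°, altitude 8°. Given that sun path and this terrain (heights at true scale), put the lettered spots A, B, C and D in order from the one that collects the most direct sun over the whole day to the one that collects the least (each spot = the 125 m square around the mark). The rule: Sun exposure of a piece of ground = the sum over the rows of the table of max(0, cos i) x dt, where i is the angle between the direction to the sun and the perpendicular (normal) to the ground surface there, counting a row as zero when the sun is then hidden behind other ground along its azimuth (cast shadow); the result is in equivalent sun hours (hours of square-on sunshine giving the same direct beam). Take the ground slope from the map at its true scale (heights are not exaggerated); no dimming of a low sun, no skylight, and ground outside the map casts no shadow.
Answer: D > B > C > A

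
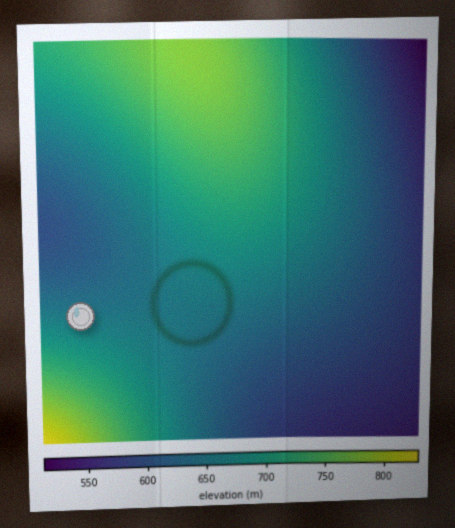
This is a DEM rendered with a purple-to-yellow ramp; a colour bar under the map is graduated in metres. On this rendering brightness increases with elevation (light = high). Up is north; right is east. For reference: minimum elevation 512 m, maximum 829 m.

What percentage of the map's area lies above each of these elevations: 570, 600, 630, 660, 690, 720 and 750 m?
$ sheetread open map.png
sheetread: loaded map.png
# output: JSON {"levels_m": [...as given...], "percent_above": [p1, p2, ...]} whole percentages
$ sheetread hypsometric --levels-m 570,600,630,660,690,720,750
{"levels_m": [570, 600, 630, 660, 690, 720, 750], "percent_above": [95, 82, 67, 47, 31, 19, 9]}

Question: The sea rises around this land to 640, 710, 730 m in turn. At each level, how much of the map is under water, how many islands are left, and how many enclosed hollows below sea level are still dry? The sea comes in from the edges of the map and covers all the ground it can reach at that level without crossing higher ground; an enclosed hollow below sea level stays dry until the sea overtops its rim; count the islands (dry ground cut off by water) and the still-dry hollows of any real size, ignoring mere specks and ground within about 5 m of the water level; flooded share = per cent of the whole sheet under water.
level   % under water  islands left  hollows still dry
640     39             0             0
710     77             0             0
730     85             0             0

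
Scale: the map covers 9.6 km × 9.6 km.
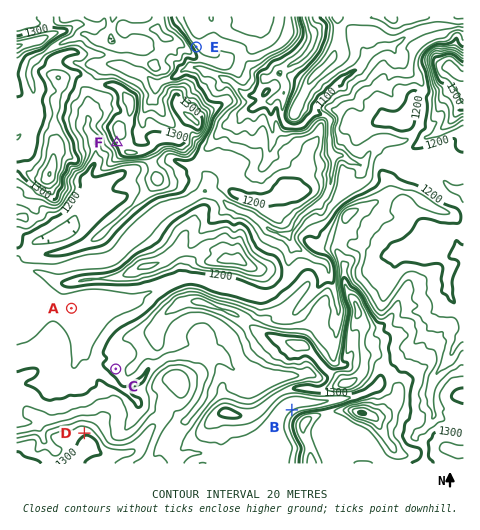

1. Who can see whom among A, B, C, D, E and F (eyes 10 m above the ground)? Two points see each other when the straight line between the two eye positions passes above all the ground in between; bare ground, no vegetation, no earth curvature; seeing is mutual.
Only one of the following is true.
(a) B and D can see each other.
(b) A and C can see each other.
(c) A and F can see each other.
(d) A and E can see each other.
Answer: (b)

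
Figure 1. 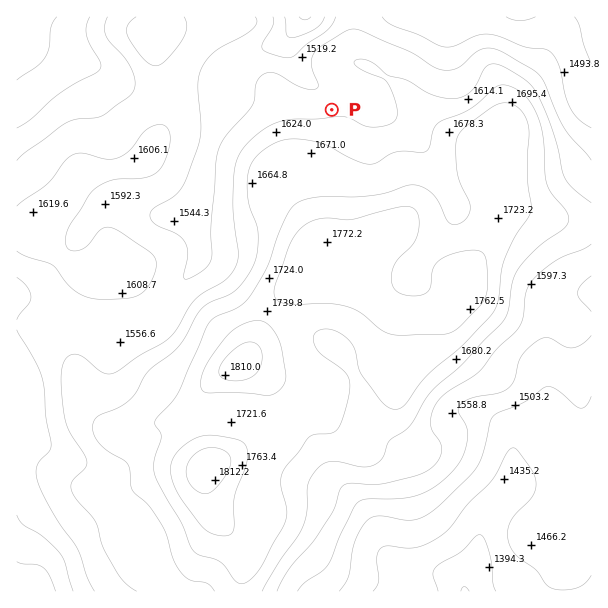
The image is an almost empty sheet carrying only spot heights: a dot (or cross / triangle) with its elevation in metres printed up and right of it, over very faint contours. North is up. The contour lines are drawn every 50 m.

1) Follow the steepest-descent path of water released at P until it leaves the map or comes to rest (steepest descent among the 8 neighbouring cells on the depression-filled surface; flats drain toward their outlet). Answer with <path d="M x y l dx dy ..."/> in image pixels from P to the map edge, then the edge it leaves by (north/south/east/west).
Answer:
<path d="M332 110l0-12-9-9-8-3-21-21 0-3-3-6 0-21 6-6 6-12"/>
exit: north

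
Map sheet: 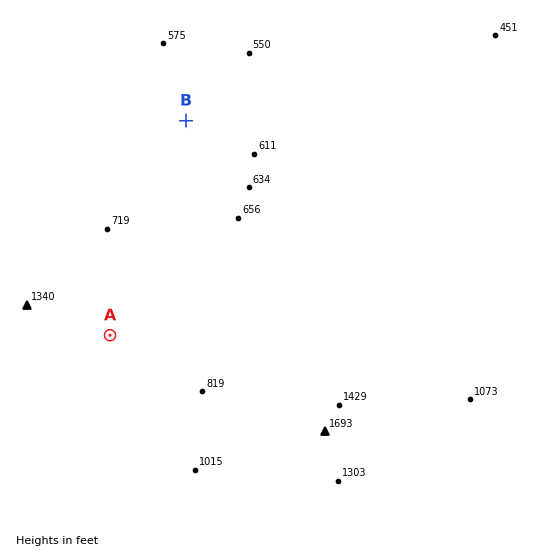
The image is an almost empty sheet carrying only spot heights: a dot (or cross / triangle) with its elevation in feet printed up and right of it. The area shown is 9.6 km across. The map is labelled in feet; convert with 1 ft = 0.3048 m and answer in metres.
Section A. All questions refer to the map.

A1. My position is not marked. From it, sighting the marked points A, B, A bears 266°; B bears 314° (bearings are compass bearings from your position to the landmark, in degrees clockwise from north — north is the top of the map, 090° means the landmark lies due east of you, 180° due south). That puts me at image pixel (388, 316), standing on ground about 270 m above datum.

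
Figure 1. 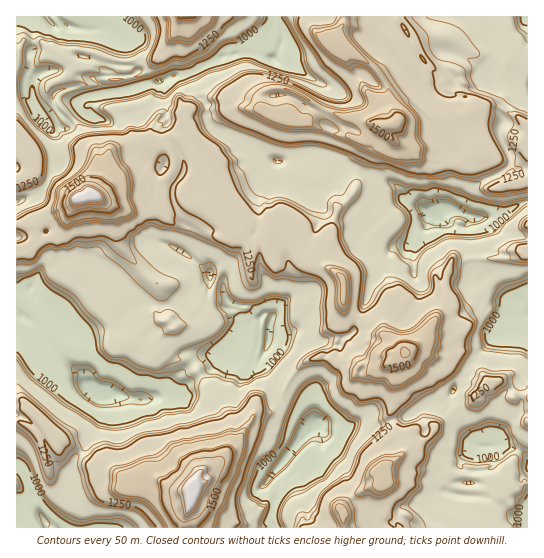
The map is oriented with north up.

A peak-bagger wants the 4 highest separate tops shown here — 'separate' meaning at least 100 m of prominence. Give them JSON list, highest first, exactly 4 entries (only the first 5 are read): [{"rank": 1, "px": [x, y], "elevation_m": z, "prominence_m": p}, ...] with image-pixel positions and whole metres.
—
[{"rank": 1, "px": [79, 199], "elevation_m": 1689, "prominence_m": 837}, {"rank": 2, "px": [190, 499], "elevation_m": 1687, "prominence_m": 553}, {"rank": 3, "px": [406, 353], "elevation_m": 1552, "prominence_m": 286}, {"rank": 4, "px": [394, 123], "elevation_m": 1547, "prominence_m": 400}]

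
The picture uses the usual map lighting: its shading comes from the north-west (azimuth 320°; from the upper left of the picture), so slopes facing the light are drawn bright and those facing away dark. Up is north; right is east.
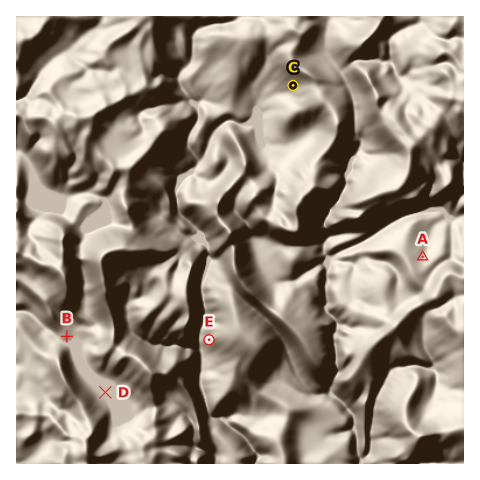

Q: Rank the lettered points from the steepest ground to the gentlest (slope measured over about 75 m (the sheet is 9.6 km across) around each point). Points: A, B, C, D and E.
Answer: E C A B D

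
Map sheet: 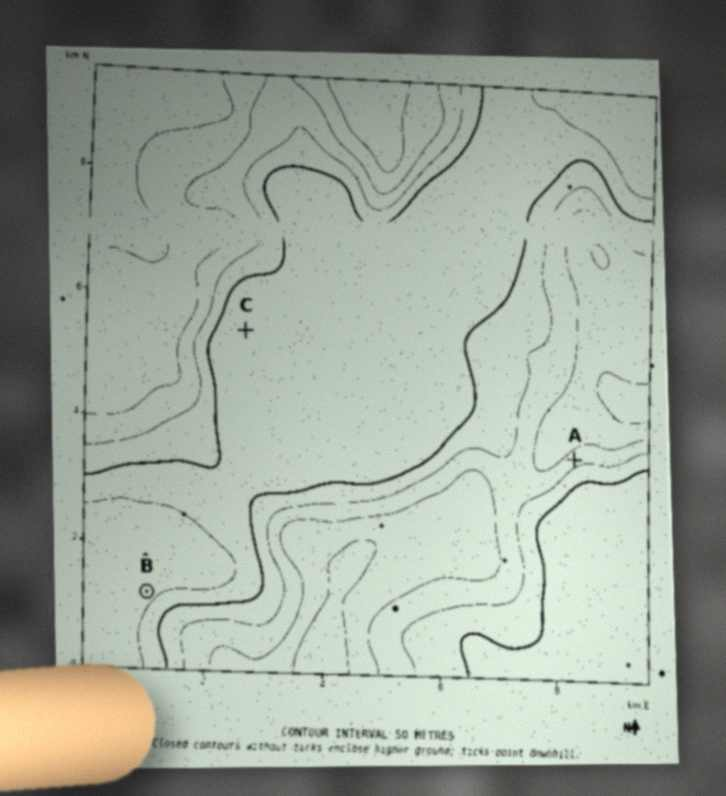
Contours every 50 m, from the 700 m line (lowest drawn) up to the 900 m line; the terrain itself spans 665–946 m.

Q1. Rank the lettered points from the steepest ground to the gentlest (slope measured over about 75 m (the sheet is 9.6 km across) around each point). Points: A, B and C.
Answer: A B C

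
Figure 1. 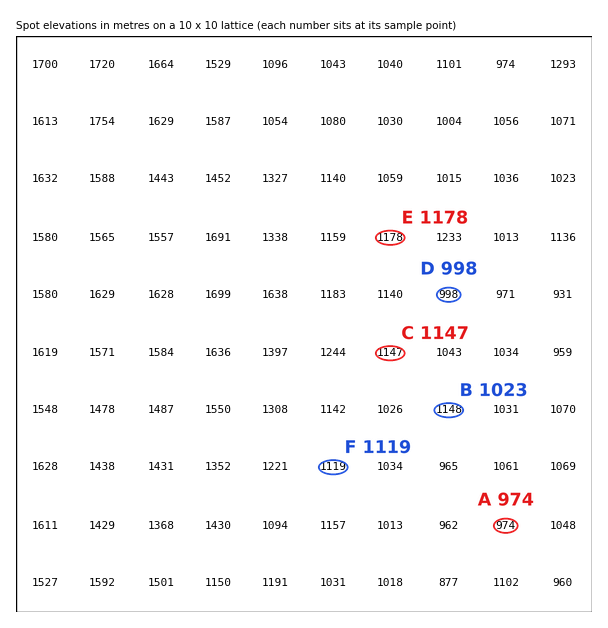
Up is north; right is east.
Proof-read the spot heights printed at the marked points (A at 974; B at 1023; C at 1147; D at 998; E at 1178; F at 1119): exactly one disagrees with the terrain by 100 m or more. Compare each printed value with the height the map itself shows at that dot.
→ B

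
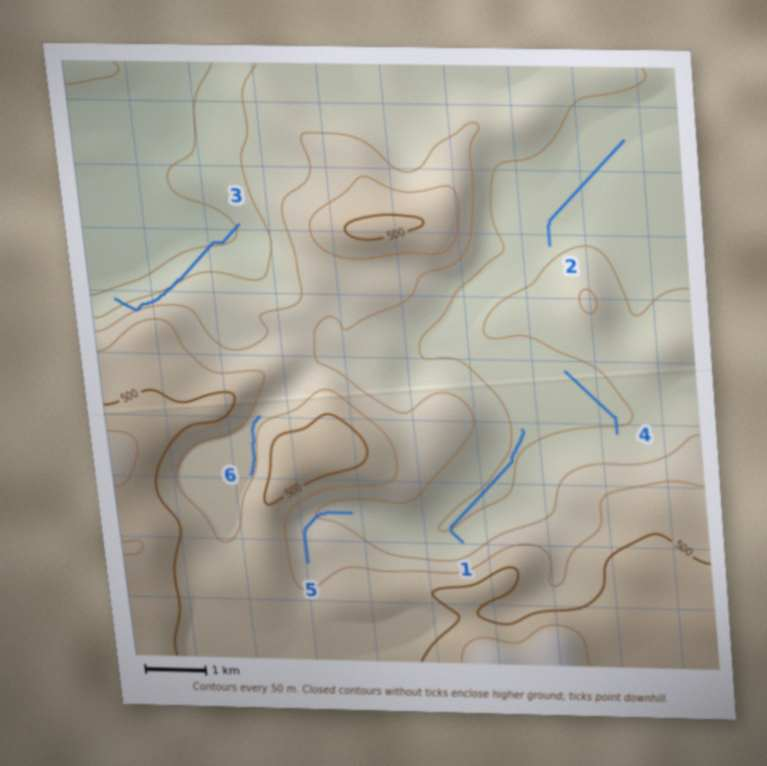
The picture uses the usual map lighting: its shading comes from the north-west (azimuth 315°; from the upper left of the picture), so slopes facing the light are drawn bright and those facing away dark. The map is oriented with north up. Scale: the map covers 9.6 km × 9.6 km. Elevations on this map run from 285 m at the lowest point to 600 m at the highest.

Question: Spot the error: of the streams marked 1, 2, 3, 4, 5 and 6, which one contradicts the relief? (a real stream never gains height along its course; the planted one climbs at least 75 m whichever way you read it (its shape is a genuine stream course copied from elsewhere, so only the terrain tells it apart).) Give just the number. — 3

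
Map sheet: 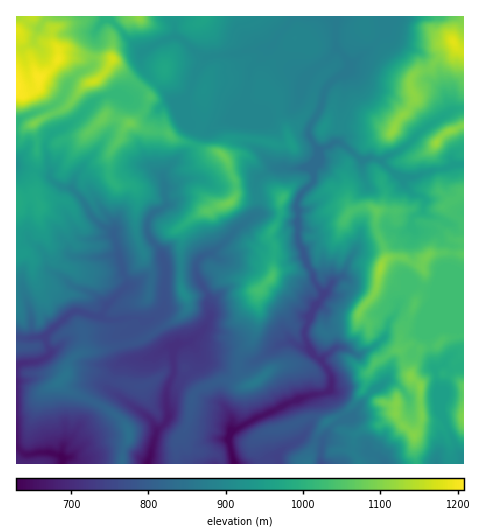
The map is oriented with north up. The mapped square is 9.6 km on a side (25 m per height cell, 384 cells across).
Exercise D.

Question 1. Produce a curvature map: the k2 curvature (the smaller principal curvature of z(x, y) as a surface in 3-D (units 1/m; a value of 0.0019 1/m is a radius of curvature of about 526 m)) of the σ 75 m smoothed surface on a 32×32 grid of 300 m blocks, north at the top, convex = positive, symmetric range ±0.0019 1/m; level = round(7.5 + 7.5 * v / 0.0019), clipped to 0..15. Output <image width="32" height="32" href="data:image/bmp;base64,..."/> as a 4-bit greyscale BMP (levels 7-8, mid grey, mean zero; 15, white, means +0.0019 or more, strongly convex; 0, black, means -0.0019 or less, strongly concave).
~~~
<image width="32" height="32" href="data:image/bmp;base64,Qk12AgAAAAAAAHYAAAAoAAAAIAAAACAAAAABAAQAAAAAAAACAAATCwAAEwsAABAAAAAAAAAAAAAAABEREQAiIiIAMzMzAERERABVVVUAZmZmAHd3dwCIiIgAmZmZAKqqqgC7u7sAzMzMAN3d3QDu7u4A////AEREZ1dAd3eAZlaTZXZEU1ZXdXZngGh2QKdzNGdjRJVUR3ZnZ5MXd3AoiEZXV0eFNjd2ZnczRHdkQAaFdTSGVRg4d3diSDWGRndQA1MldkM1J4hlV4hFd2eXZ2UCYAF0NlZ4d2d3dGVmV3eIBJgXc2UxJ2ZVVWZ2Z2NocCcHVVRGZzR3d3ZFZnd2RBUwMEh2hUMXh3d3ZERmZlcaVHkXZ3d1YERWZVZyV2dGM1OWVnd3V4ZWR3g0kkeIVnBidmaGd1d2VnRXF2BUmXVzFiZXZndXZYiEZSUldlWVUUJHVWZnd2ZVY4gGNFVmZgdjVXZ3Z3V2d3N0BGVGd3YGhyRVV2dnZ2ZEcJh1QVd1FngnZmZ3d3ZyVHB2Z2ICQxhpNmhWZ3d3RVV1FGh6MnMFd2hoZId4YzV4eTZ1NTOIBndCVEeIZjdWd3ZHVGc0RWF3R2IjZ1dHVXVUVHd3RUMzaCIYdSRXVnNmZmVWlUR4gTNVMEhkVDWIN1eGMzZmaDZlZqcDdQdSJ3aFcmdmZmZjdmd3YAVQJzJ1VjR3d3d2c3ZmZnZTiGJjFXkmaHd4h2ZndmeHV3hyOGRid1h3eHd3VnZ4hmZnZ0KIFZhmd3d3dnZ2ZoZYZXl0ZSR4VmZ3d4hnd1U1eIVkQ3I0NHh3d3eIZ4d0aIdVVWYjl1WIdnh3d2d3dTMj"/>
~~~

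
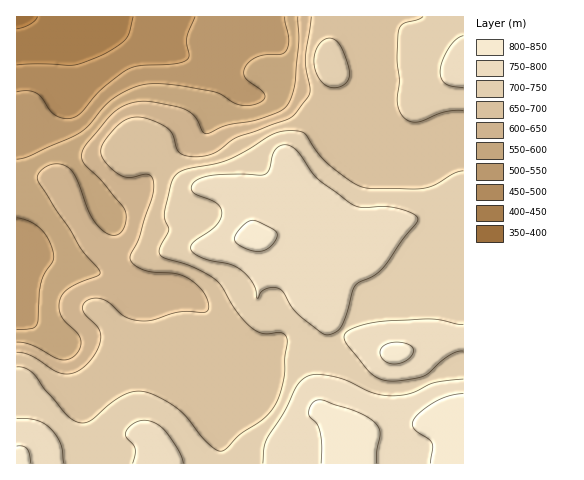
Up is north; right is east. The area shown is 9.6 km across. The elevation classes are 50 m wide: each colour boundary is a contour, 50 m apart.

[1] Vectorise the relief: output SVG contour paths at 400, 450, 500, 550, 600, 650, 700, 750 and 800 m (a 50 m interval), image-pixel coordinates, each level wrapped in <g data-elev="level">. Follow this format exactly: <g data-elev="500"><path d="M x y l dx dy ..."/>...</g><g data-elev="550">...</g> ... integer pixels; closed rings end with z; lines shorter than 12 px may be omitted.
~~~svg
<g data-elev="400"><path d="M37 17l-3 4-5 4-12 4"/></g><g data-elev="450"><path d="M133 17l-4 16-4 7-12 9-16 8-24 8-33-1-23 1"/></g><g data-elev="500"><path d="M195 17l-8 21 2 17-2 5-11 4-36 2-13 3-25 20-20 23-7 5-9 2-11-4-5-5-9-13-6-5-8-1-10 1"/></g><g data-elev="550"><path d="M17 218l14 4 11 9 8 12 4 14-1 5-8 11-4 11-4 41-5 4-15 1"/><path d="M285 17l4 22-3 12-5 3-16 1-9 2-8 6-4 7 0 5 2 3 18 16 1 4-5 4-9 3-9 0-8-2-14-9-9-3-45-7-25 1-15 6-15 9-23 26-10 8-49 22-12 3"/></g><g data-elev="600"><path d="M298 17l1 24-4 43-6 18-8 8-25 10-31 6-19 8-4-3-7-14-9-7-32-8-17 0-12 3-10 7-27 31-6 10 1 9 20 20 22 29 0 13-2 6-4 4-4 1-6-1-7-4-6-7-8-13-11-31-8-11-7-3-8-1-8 3-6 5-3 6 2 5 31 46 11 20 17 20 2 4-2 3-29 12-6 5-3 7-1 8 2 8 16 17 4 7-1 8-6 8-7 4-7-1-28-14-15-3"/></g><g data-elev="650"><path d="M311 17l-6 42 5 33-13 20-6 6-54 19-24 17-18 3-10-2-6-3-7-19-7-7-19-8-13-1-8 3-8 6-11 12-5 9 0 6 2 6 7 8 8 7 11 4 18-4 4 2 2 4 1 8-2 9-13 42-8 16 0 7 6 5 9 4 30 3 13 5 9 7 7 8 3 10 0 7-5 2-23-1-28 8-13 1-15-5-19-16-13-2-7 4-2 7 3 6 12 13 3 6 0 6-7 15-13 14-10 5-10-1-8-3-21-14-15-4"/></g><g data-elev="700"><path d="M463 171l-8 2-20 12-11 3-60 0-13-6-23-18-10-11-14-20-5-2-9 0-10 1-8 3-24 15-21 10-41 9-11 7-4 9-7 28 1 6 4 11-9 18 0 7 5 3 28 9 20 10 8 8 15 26 15 16 13 7 18-1 3 2 2 5-3 38-4 15-5 12-11 13-24 16-17 17-6-1-9-7-22-26-10-9-17-11-14-5-9-1-10 3-15 9-21 18-7 2-7-1-11-9-33-41-8-4-7-1"/><path d="M328 87l7 1 8-3 5-4 2-7-3-12-6-15-6-7-6-2-6 2-4 5-4 7-1 8 1 8 3 8 4 6z"/><path d="M423 17l-5 3-15 4-4 7-2 28 2 23-2 17 3 12 6 9 10 2 29-10 18-2"/></g><g data-elev="750"><path d="M64 463l-3-19-11-16-7-5-7-3-19-1"/><path d="M183 463l-4-12-14-21-11-7-10-3-11 4-5 4-3 5 2 5 8 10 0 6-2 9"/><path d="M463 379l-28 3-24 11-20 3-20-4-23-11-13-4-16-3-11 2-6 3-5 7-13 26-17 26-3 9-1 16"/><path d="M323 334l7 0 10-5 6-14 9-29 5-4 15-7 8-8 20-28 13-16 2-3-2-4-8-5-15-4-11-1-19 2-10-3-35-26-20-27-5-5-6-2-7 1-5 4-3 5-3 14-5 6-48 0-13 2-8 4-3 5 0 6 4 3 21 8 4 5 1 6-2 7-5 6-22 16-2 5 1 3 11 7 27 6 11 6 12 14 4 14 1 0 3-6 5-3 8-2 6 2 17 24z"/><path d="M463 324l-32-5-49 2-15 3-14 4-7 5-2 4 4 9 21 25 8 7 11 3 14-1 21-3 5-4 20-17 8-4 7-1"/><path d="M463 36l-7 4-7 8-7 13-2 10 1 7 5 6 17 4"/></g><g data-elev="800"><path d="M31 463l-2-9-2-5-5-3-5 0"/><path d="M377 463l0-11 3-19-4-9-7-6-11-6-38-12-5 1-3 3-3 9 1 4 7 7 3 7 2 14-1 18"/><path d="M463 394l-14 2-12 5-15 10-9 9-1 5 2 4 15 10 3 5-2 19"/><path d="M389 363l8 1 9-3 7-7 0-6-4-4-10-2-8 1-7 2-3 5-1 5 3 5z"/><path d="M254 251l8 0 7-3 6-6 2-7-4-6-15-7-6-2-4 2-6 5-6 7-2 5 5 6z"/></g>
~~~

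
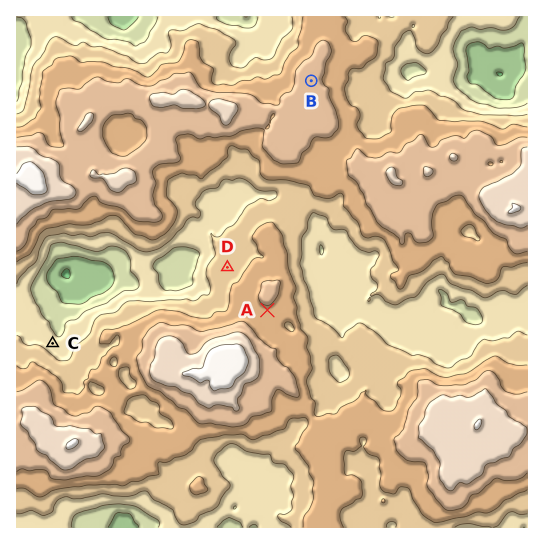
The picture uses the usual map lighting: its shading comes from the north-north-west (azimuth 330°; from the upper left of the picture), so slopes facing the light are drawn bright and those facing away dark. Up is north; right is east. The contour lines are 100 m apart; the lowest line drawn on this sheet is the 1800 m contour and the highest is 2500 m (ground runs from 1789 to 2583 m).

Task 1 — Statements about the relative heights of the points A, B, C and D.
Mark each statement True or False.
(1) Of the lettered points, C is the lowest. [True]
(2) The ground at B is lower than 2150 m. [False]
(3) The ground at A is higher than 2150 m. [True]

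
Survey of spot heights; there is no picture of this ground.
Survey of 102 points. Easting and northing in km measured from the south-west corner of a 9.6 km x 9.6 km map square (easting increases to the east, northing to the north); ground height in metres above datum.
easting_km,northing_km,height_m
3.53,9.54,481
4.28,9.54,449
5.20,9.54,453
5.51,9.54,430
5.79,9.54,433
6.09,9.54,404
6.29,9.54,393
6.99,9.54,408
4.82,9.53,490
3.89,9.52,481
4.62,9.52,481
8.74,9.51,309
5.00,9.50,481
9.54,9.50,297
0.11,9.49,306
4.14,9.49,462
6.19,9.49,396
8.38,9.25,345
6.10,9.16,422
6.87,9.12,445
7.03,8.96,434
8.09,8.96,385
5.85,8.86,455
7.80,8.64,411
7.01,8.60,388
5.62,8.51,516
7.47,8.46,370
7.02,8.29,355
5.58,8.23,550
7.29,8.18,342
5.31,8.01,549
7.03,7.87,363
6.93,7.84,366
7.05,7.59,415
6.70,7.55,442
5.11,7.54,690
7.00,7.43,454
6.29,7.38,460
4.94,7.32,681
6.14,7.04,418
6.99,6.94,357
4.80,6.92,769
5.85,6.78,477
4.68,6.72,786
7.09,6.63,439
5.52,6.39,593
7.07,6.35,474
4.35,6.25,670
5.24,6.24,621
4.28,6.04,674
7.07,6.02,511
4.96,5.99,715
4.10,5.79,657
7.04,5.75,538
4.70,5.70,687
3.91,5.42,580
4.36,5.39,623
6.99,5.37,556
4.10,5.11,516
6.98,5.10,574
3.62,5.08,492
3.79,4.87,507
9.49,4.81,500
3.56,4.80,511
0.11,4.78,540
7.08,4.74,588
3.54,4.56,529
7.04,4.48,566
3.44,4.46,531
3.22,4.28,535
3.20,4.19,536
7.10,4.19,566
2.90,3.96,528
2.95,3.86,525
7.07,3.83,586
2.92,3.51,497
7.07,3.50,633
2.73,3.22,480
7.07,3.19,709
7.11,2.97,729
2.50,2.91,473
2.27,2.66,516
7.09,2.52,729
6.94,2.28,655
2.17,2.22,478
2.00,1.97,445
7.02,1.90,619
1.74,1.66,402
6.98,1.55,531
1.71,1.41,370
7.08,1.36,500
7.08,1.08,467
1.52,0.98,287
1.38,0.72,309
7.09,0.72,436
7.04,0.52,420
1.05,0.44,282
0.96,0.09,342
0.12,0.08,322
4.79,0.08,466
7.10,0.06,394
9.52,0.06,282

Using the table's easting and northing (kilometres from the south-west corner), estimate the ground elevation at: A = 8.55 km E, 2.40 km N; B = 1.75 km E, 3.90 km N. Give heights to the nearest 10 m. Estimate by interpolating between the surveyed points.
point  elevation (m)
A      500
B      500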